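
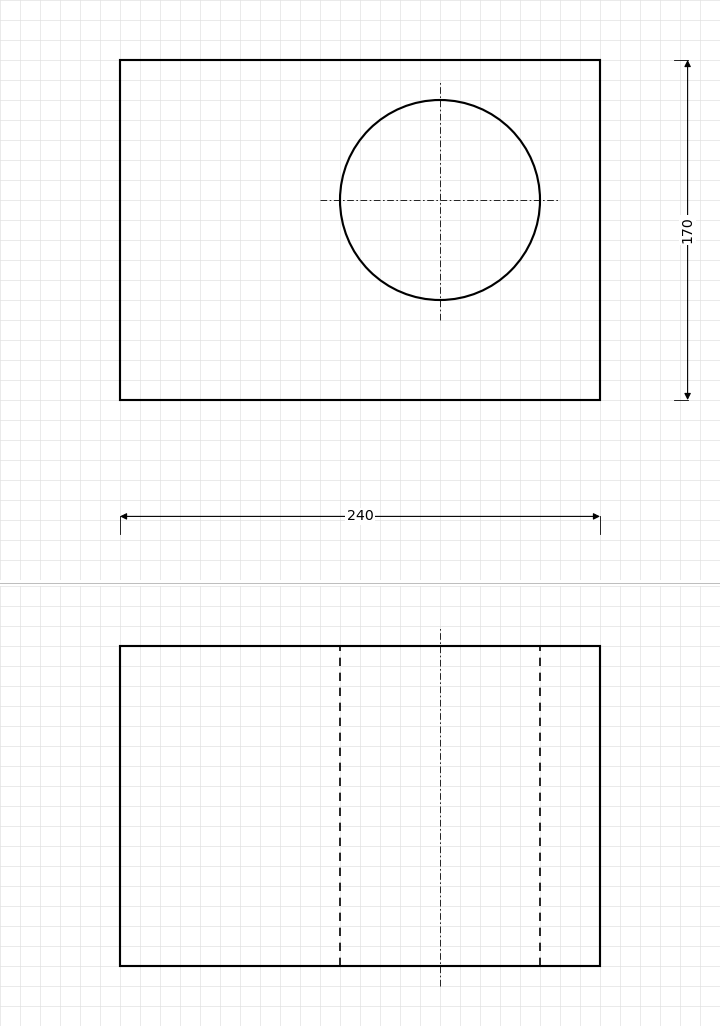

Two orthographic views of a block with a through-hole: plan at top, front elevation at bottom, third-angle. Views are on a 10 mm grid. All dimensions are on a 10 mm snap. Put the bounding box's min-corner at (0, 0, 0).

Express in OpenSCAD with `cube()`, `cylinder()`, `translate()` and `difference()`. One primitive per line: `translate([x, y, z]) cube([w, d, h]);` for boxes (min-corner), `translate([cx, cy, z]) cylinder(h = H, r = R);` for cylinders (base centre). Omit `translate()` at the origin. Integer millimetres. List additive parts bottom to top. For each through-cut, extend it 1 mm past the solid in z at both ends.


difference() {
  cube([240, 170, 160]);
  translate([160, 100, -1]) cylinder(h = 162, r = 50);
}


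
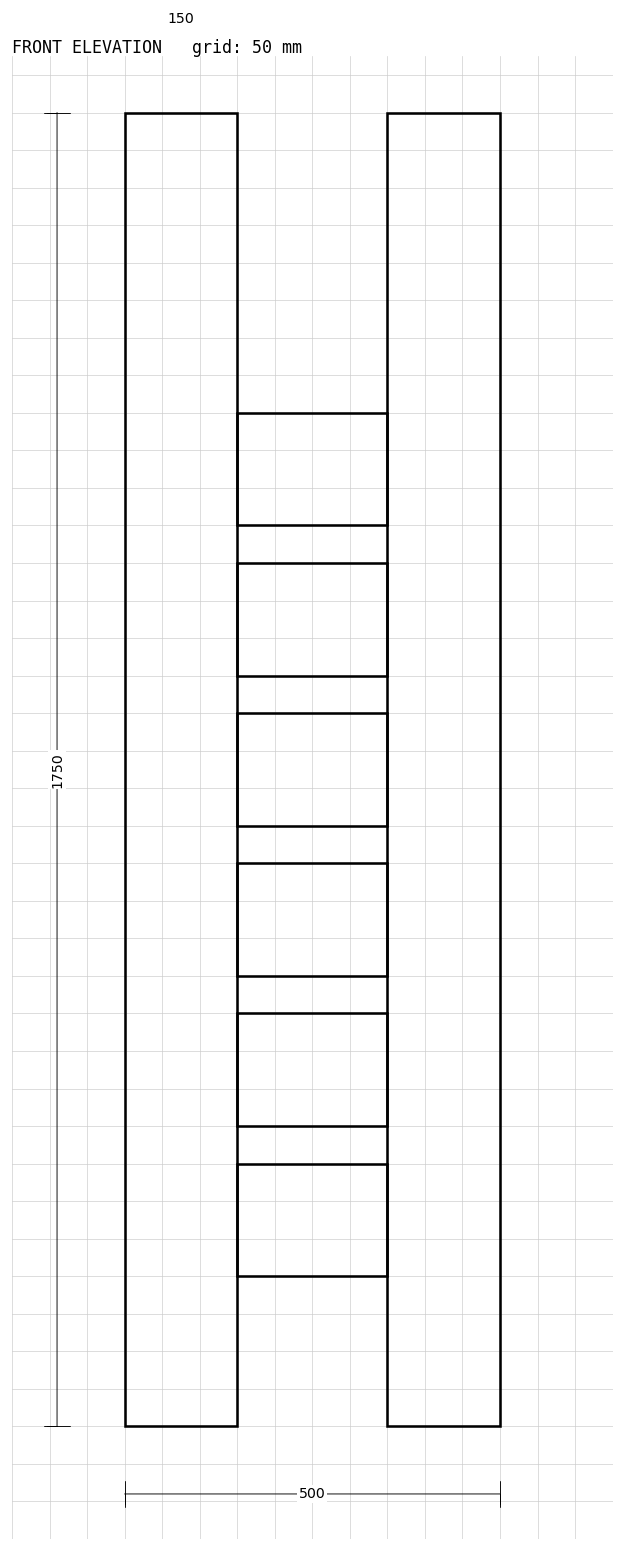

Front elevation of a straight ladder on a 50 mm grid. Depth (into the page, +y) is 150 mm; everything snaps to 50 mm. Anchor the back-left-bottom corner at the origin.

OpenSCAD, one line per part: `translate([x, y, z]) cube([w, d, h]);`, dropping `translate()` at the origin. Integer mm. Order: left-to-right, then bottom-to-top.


cube([150, 150, 1750]);
translate([150, 0, 200]) cube([200, 150, 150]);
translate([150, 0, 400]) cube([200, 150, 150]);
translate([150, 0, 600]) cube([200, 150, 150]);
translate([150, 0, 800]) cube([200, 150, 150]);
translate([150, 0, 1000]) cube([200, 150, 150]);
translate([150, 0, 1200]) cube([200, 150, 150]);
translate([350, 0, 0]) cube([150, 150, 1750]);


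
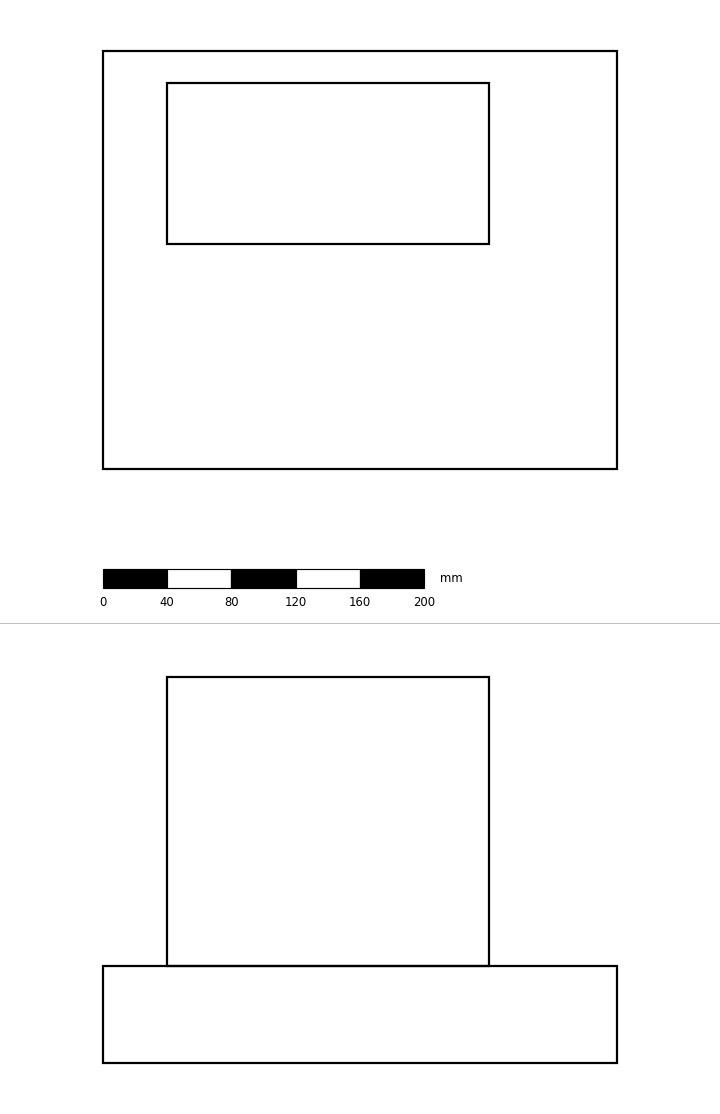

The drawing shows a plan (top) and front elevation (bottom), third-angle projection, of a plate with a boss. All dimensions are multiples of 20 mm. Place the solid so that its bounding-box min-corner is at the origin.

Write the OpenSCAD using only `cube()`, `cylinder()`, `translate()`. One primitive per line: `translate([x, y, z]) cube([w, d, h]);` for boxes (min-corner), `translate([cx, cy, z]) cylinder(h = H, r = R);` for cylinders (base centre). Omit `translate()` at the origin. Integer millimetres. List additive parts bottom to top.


cube([320, 260, 60]);
translate([40, 140, 60]) cube([200, 100, 180]);


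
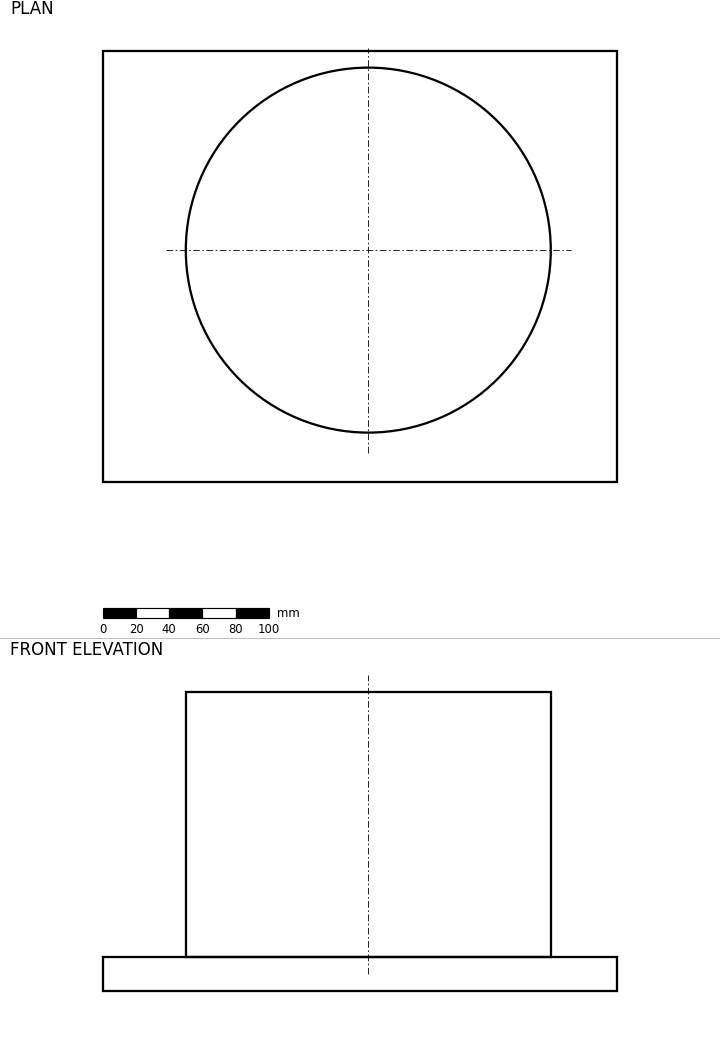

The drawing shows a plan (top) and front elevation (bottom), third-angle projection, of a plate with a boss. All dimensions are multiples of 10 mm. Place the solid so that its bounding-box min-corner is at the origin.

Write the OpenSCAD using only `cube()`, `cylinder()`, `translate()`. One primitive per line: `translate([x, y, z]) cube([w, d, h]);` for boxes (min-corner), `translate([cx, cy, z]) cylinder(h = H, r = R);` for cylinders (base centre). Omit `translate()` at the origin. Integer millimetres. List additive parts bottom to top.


cube([310, 260, 20]);
translate([160, 140, 20]) cylinder(h = 160, r = 110);


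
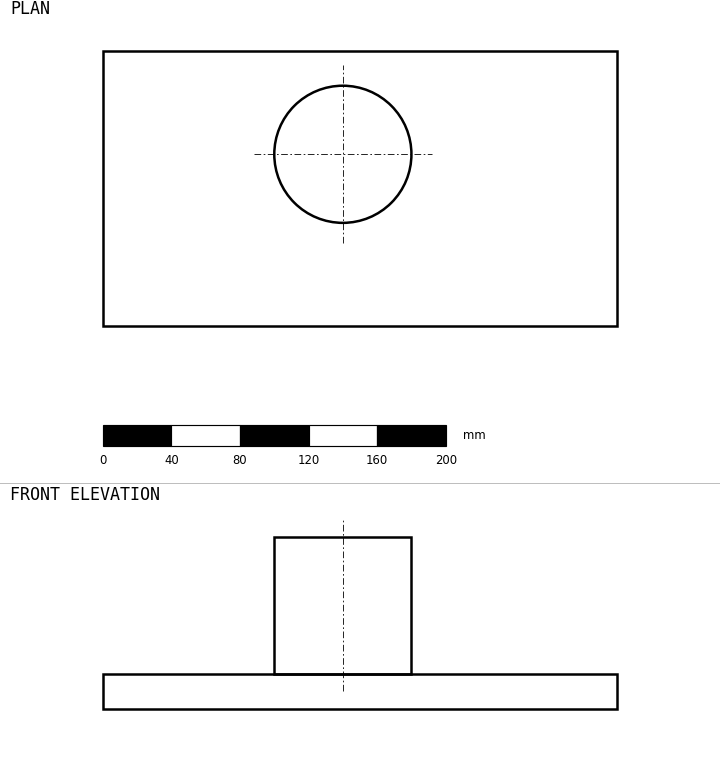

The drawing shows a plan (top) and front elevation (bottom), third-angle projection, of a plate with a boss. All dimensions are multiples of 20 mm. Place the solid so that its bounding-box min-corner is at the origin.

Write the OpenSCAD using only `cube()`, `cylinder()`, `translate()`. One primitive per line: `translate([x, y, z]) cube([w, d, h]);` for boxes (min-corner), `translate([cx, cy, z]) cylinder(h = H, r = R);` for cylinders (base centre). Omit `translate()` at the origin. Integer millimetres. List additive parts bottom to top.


cube([300, 160, 20]);
translate([140, 100, 20]) cylinder(h = 80, r = 40);


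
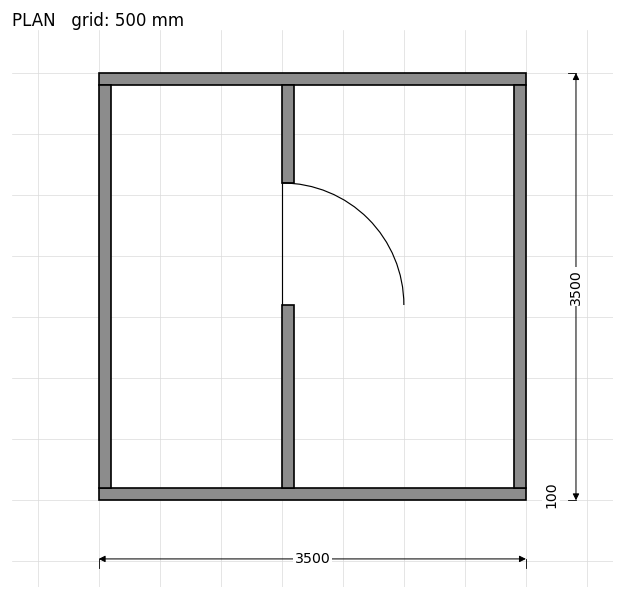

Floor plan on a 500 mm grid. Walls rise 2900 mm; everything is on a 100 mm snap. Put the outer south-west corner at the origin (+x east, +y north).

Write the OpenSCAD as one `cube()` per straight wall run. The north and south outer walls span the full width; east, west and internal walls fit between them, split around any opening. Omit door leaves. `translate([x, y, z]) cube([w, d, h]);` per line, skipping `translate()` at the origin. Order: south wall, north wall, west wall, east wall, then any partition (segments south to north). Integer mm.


cube([3500, 100, 2900]);
translate([0, 3400, 0]) cube([3500, 100, 2900]);
translate([0, 100, 0]) cube([100, 3300, 2900]);
translate([3400, 100, 0]) cube([100, 3300, 2900]);
translate([1500, 100, 0]) cube([100, 1500, 2900]);
translate([1500, 2600, 0]) cube([100, 800, 2900]);


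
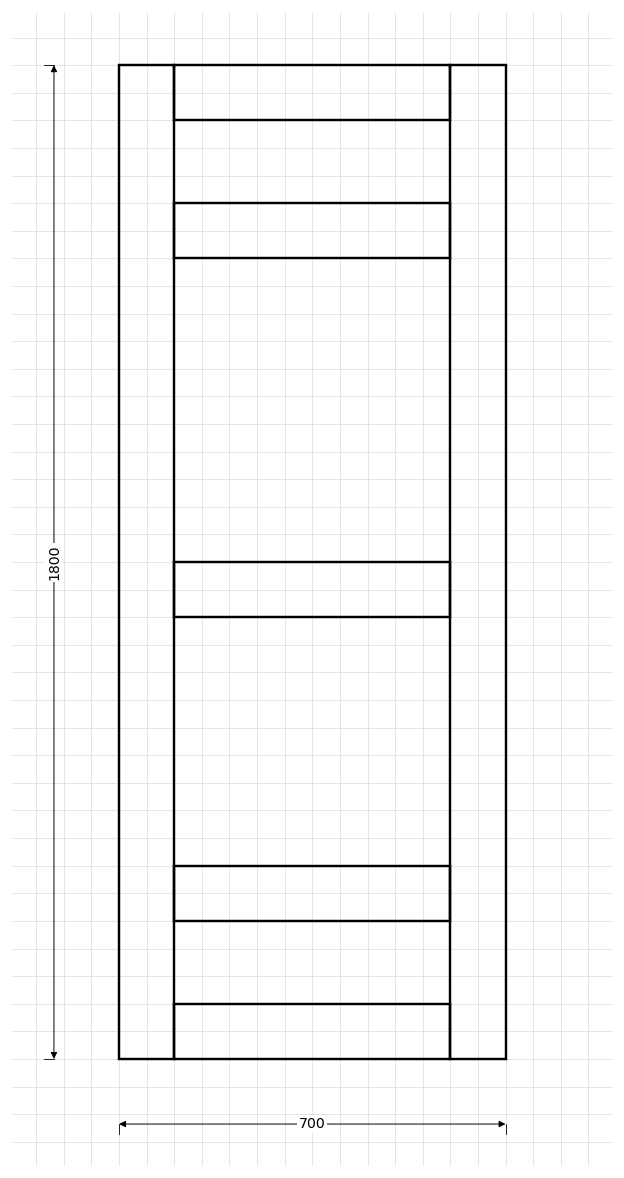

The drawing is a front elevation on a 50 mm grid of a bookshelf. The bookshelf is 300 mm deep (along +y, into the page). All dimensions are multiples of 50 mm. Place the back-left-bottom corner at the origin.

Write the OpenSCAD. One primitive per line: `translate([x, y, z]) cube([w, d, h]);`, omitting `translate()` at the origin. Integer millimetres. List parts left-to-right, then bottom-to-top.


cube([100, 300, 1800]);
translate([100, 0, 0]) cube([500, 300, 100]);
translate([100, 0, 250]) cube([500, 300, 100]);
translate([100, 0, 800]) cube([500, 300, 100]);
translate([100, 0, 1450]) cube([500, 300, 100]);
translate([100, 0, 1700]) cube([500, 300, 100]);
translate([600, 0, 0]) cube([100, 300, 1800]);


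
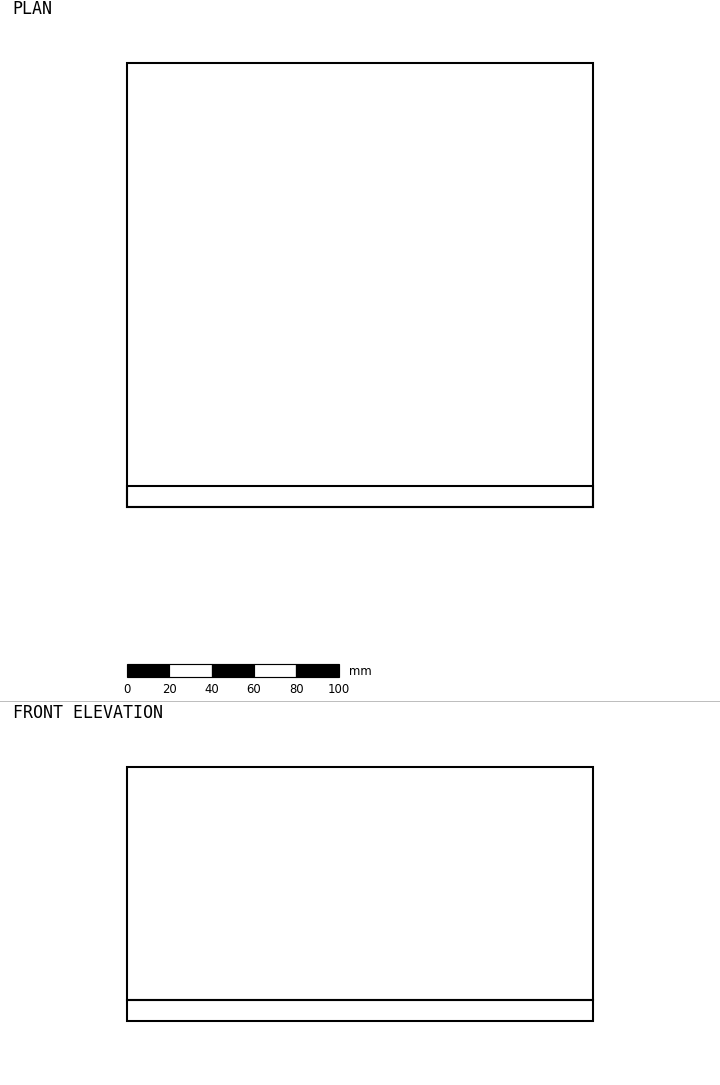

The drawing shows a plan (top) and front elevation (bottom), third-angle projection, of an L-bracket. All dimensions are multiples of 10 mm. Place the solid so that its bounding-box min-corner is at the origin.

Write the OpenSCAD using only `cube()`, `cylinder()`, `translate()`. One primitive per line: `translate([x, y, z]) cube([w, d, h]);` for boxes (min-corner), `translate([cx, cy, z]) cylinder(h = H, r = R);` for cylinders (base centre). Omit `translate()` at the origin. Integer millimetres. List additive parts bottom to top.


cube([220, 210, 10]);
translate([0, 0, 10]) cube([220, 10, 110]);


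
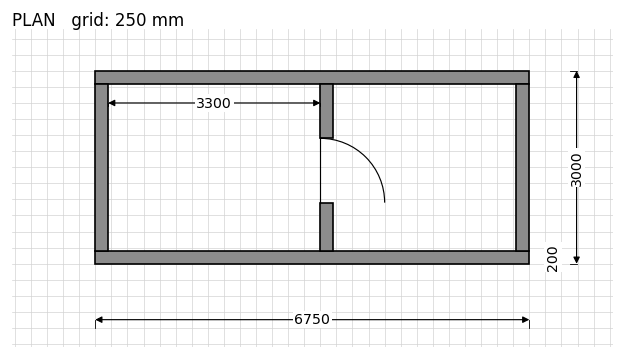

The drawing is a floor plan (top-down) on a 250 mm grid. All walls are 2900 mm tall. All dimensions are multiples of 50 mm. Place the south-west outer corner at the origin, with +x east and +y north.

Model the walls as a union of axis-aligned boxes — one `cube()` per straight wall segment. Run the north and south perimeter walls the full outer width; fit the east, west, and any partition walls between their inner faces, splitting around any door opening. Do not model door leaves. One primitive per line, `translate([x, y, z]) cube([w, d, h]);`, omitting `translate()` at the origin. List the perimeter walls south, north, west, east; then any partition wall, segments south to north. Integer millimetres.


cube([6750, 200, 2900]);
translate([0, 2800, 0]) cube([6750, 200, 2900]);
translate([0, 200, 0]) cube([200, 2600, 2900]);
translate([6550, 200, 0]) cube([200, 2600, 2900]);
translate([3500, 200, 0]) cube([200, 750, 2900]);
translate([3500, 1950, 0]) cube([200, 850, 2900]);


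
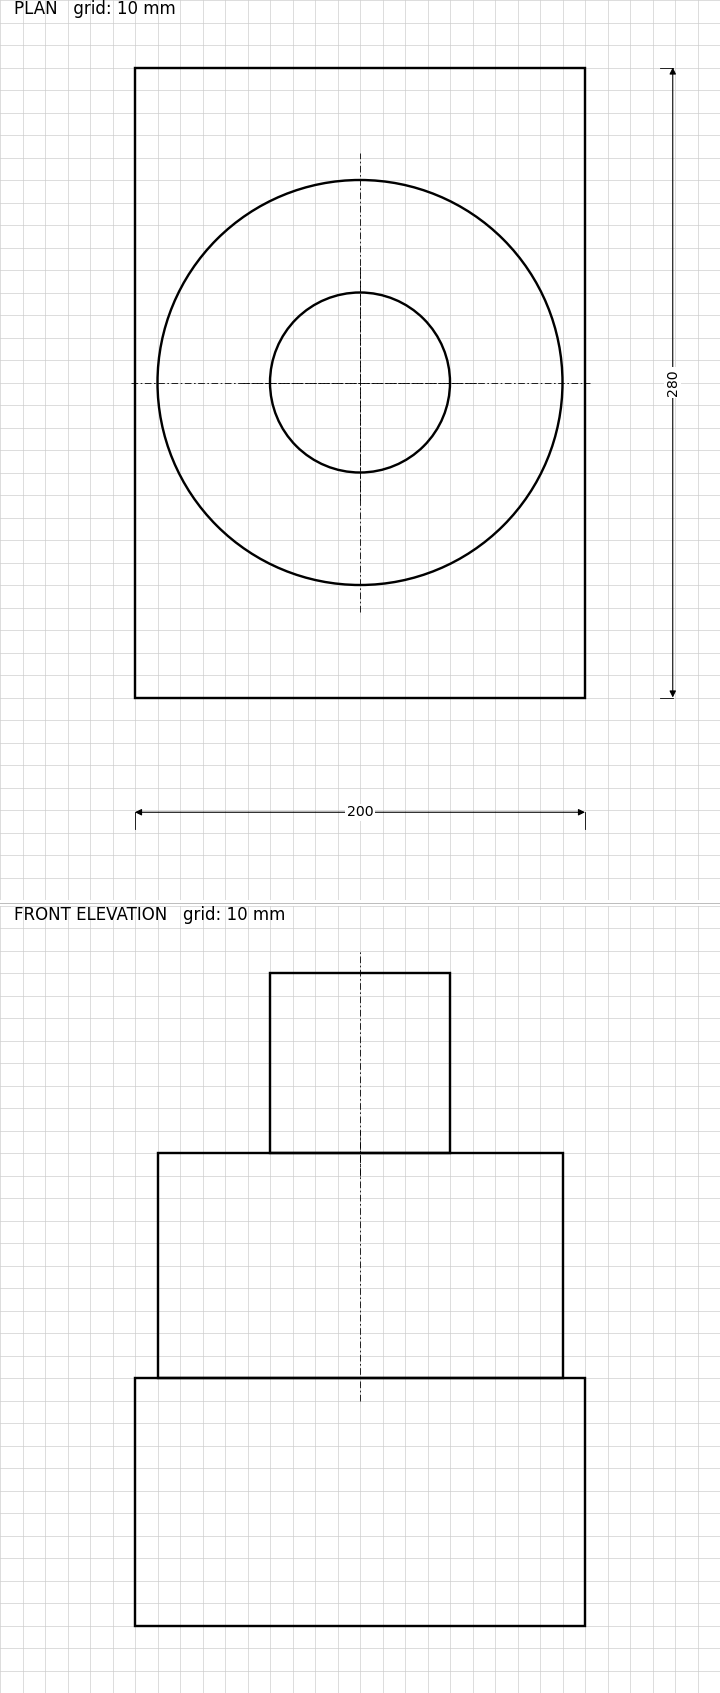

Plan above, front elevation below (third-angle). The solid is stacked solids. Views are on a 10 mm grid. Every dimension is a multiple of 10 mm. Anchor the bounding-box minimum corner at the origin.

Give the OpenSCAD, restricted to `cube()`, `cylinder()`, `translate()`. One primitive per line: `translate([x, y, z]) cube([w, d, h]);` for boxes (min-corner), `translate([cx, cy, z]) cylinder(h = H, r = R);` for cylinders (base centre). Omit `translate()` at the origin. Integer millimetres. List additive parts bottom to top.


cube([200, 280, 110]);
translate([100, 140, 110]) cylinder(h = 100, r = 90);
translate([100, 140, 210]) cylinder(h = 80, r = 40);


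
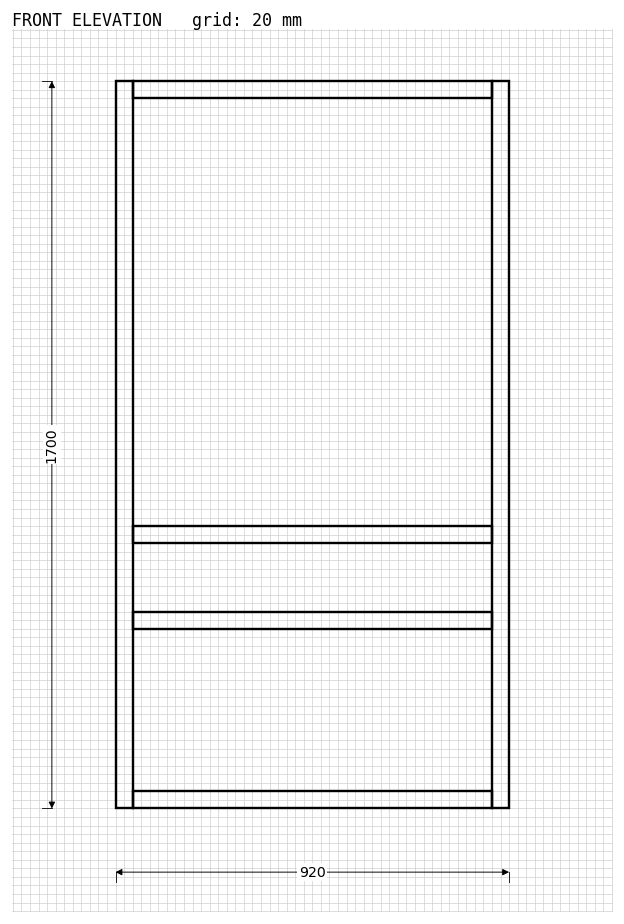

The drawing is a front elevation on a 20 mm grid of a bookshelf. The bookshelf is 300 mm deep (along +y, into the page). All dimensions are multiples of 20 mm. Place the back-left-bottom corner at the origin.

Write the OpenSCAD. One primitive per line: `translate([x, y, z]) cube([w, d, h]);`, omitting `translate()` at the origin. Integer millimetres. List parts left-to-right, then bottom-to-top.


cube([40, 300, 1700]);
translate([40, 0, 0]) cube([840, 300, 40]);
translate([40, 0, 420]) cube([840, 300, 40]);
translate([40, 0, 620]) cube([840, 300, 40]);
translate([40, 0, 1660]) cube([840, 300, 40]);
translate([880, 0, 0]) cube([40, 300, 1700]);


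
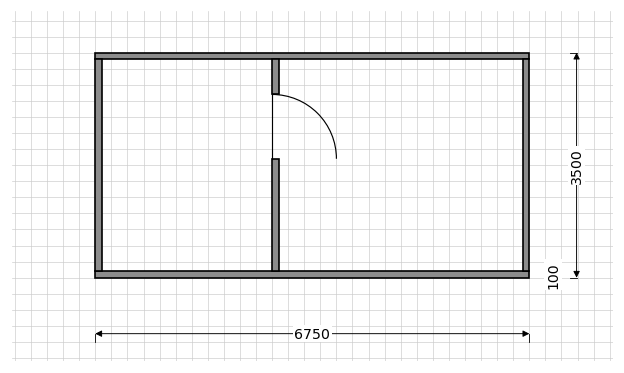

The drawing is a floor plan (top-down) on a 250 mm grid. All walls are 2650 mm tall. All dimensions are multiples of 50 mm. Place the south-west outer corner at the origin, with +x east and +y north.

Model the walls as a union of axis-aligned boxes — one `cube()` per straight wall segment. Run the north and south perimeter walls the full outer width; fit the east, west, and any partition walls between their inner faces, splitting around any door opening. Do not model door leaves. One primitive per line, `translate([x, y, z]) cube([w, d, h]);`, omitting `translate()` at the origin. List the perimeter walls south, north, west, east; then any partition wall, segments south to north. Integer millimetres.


cube([6750, 100, 2650]);
translate([0, 3400, 0]) cube([6750, 100, 2650]);
translate([0, 100, 0]) cube([100, 3300, 2650]);
translate([6650, 100, 0]) cube([100, 3300, 2650]);
translate([2750, 100, 0]) cube([100, 1750, 2650]);
translate([2750, 2850, 0]) cube([100, 550, 2650]);


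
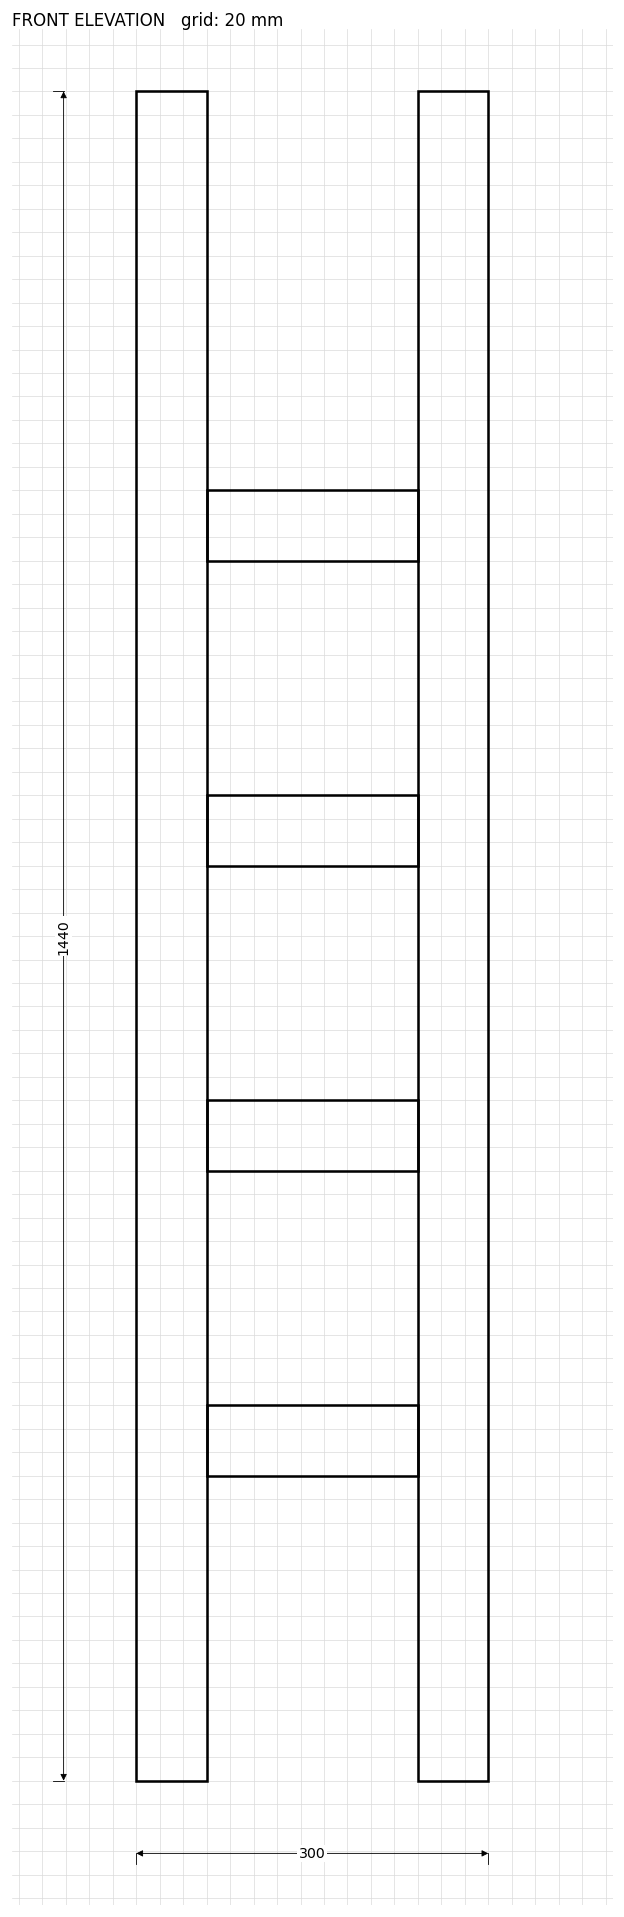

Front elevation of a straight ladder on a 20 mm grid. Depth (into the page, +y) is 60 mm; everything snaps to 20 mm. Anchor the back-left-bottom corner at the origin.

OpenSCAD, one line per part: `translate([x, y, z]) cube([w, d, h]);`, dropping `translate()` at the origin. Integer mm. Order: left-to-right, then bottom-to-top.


cube([60, 60, 1440]);
translate([60, 0, 260]) cube([180, 60, 60]);
translate([60, 0, 520]) cube([180, 60, 60]);
translate([60, 0, 780]) cube([180, 60, 60]);
translate([60, 0, 1040]) cube([180, 60, 60]);
translate([240, 0, 0]) cube([60, 60, 1440]);


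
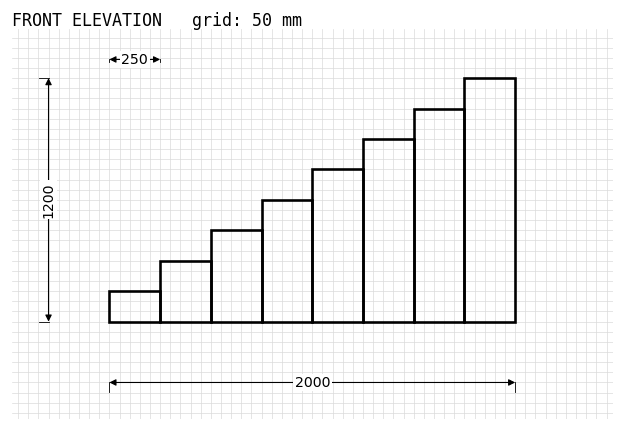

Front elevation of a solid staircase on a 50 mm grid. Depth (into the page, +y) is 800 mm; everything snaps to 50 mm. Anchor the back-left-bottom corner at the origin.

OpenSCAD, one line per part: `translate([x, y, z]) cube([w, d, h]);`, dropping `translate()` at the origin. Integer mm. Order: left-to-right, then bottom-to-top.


cube([250, 800, 150]);
translate([250, 0, 0]) cube([250, 800, 300]);
translate([500, 0, 0]) cube([250, 800, 450]);
translate([750, 0, 0]) cube([250, 800, 600]);
translate([1000, 0, 0]) cube([250, 800, 750]);
translate([1250, 0, 0]) cube([250, 800, 900]);
translate([1500, 0, 0]) cube([250, 800, 1050]);
translate([1750, 0, 0]) cube([250, 800, 1200]);


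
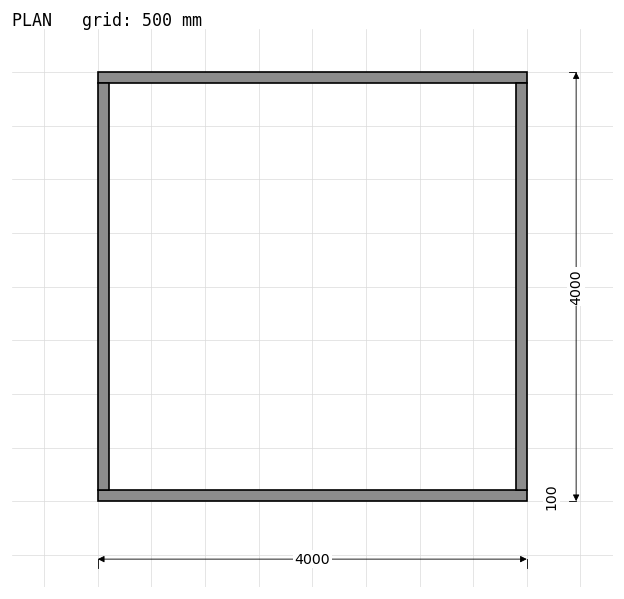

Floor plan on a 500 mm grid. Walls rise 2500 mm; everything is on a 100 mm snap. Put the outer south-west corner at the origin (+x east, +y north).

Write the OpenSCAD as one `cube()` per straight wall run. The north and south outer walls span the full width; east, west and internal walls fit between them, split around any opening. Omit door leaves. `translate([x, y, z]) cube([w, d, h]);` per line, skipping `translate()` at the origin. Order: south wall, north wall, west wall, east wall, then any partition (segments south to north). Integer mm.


cube([4000, 100, 2500]);
translate([0, 3900, 0]) cube([4000, 100, 2500]);
translate([0, 100, 0]) cube([100, 3800, 2500]);
translate([3900, 100, 0]) cube([100, 3800, 2500]);


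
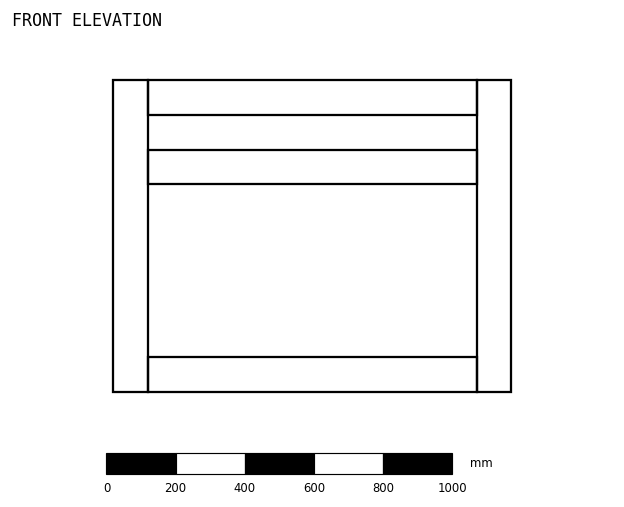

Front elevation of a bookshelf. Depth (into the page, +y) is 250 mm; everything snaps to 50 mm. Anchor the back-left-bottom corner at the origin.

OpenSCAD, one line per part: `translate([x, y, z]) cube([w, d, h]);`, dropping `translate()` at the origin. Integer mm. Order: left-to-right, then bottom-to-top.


cube([100, 250, 900]);
translate([100, 0, 0]) cube([950, 250, 100]);
translate([100, 0, 600]) cube([950, 250, 100]);
translate([100, 0, 800]) cube([950, 250, 100]);
translate([1050, 0, 0]) cube([100, 250, 900]);


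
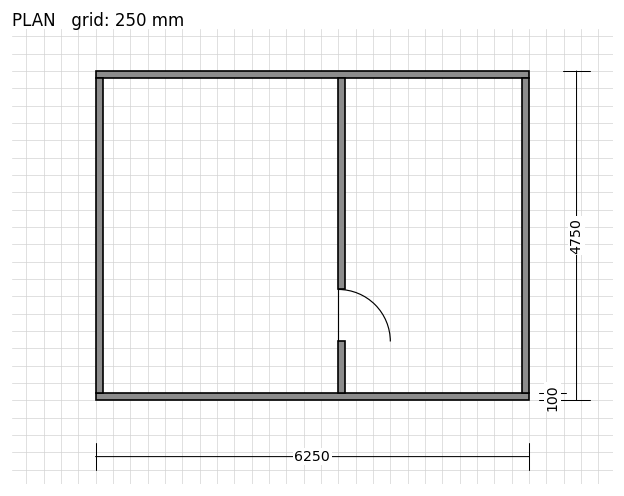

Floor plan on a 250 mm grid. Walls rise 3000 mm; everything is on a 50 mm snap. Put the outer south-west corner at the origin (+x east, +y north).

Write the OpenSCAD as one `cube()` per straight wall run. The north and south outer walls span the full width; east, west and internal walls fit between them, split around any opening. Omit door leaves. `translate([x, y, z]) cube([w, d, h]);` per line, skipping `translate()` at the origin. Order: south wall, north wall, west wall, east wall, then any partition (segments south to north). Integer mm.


cube([6250, 100, 3000]);
translate([0, 4650, 0]) cube([6250, 100, 3000]);
translate([0, 100, 0]) cube([100, 4550, 3000]);
translate([6150, 100, 0]) cube([100, 4550, 3000]);
translate([3500, 100, 0]) cube([100, 750, 3000]);
translate([3500, 1600, 0]) cube([100, 3050, 3000]);


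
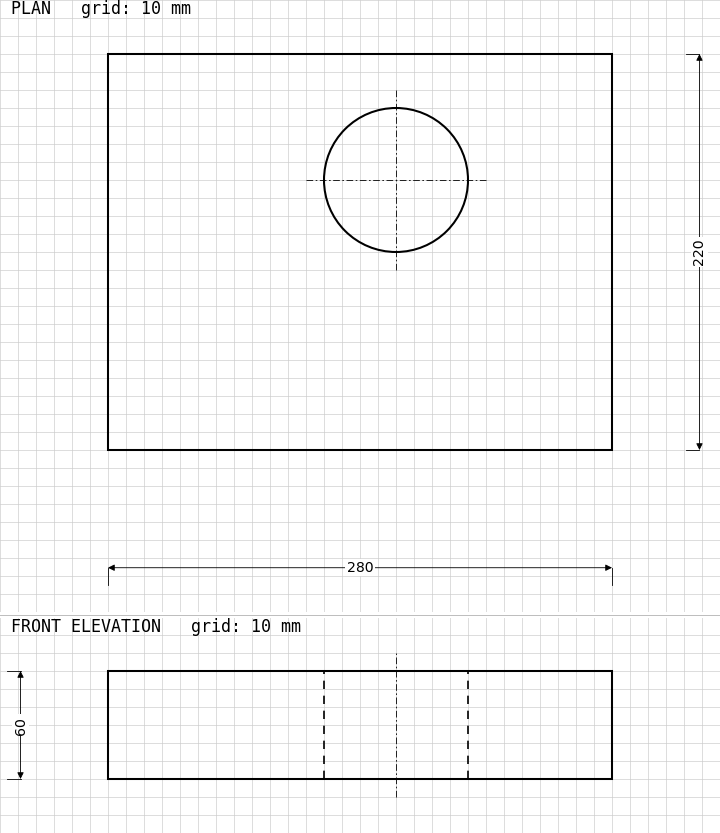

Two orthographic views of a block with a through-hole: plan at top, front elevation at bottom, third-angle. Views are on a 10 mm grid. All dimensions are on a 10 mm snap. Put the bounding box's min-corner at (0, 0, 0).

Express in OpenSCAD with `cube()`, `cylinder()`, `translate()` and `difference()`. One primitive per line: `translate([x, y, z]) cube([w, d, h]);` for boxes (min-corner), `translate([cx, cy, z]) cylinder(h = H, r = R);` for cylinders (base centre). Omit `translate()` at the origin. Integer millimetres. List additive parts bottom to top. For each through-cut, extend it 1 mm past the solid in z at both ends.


difference() {
  cube([280, 220, 60]);
  translate([160, 150, -1]) cylinder(h = 62, r = 40);
}


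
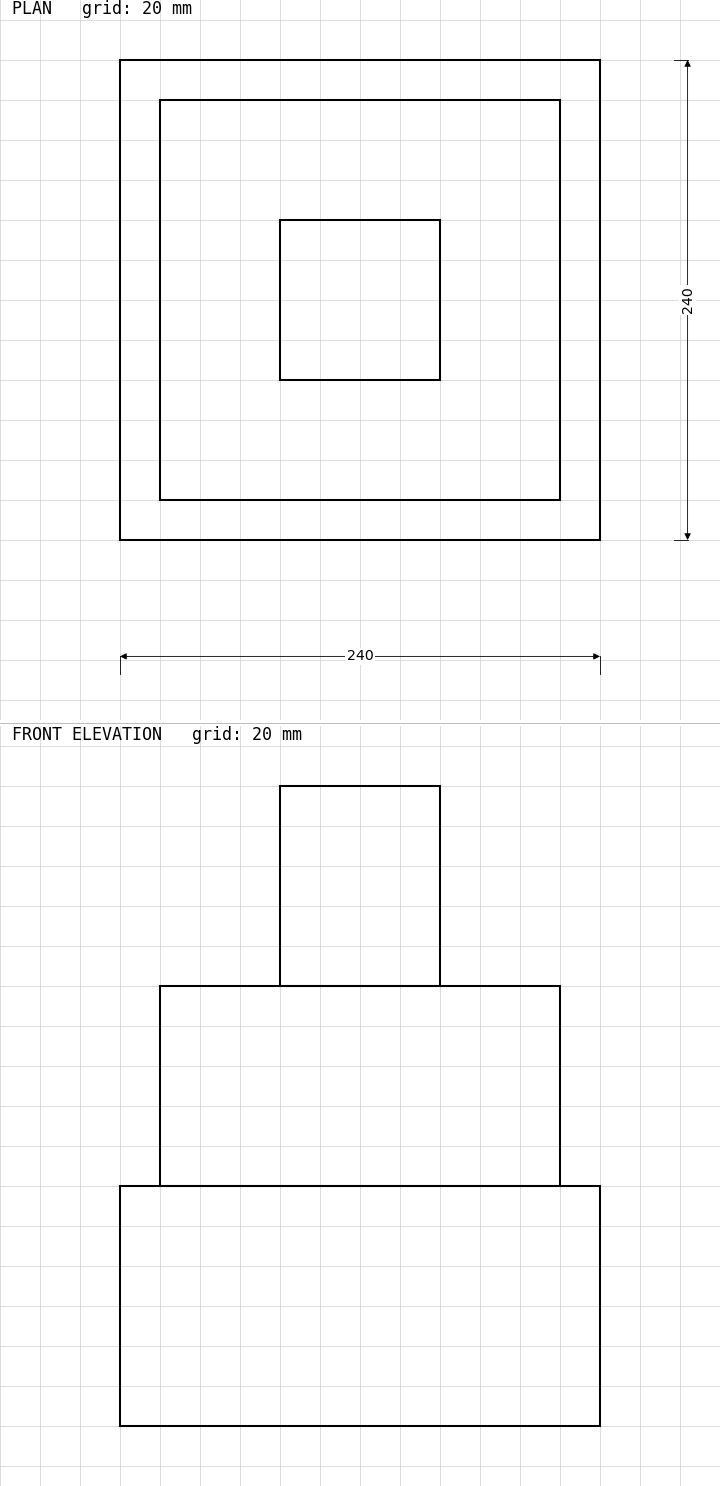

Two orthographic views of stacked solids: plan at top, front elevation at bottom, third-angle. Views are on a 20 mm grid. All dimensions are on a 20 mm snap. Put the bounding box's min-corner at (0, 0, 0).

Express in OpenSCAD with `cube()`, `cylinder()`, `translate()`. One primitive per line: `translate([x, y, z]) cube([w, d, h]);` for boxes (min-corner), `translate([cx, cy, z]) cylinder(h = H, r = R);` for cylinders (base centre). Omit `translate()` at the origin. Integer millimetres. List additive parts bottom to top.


cube([240, 240, 120]);
translate([20, 20, 120]) cube([200, 200, 100]);
translate([80, 80, 220]) cube([80, 80, 100]);


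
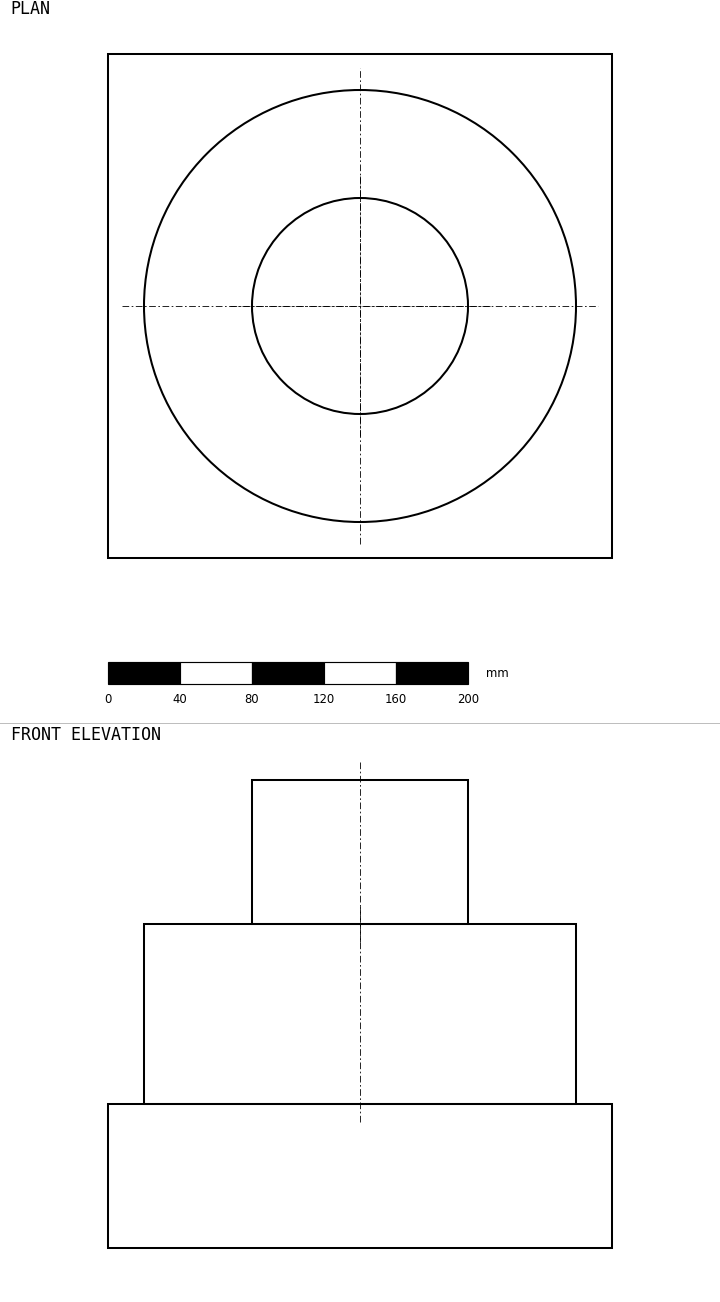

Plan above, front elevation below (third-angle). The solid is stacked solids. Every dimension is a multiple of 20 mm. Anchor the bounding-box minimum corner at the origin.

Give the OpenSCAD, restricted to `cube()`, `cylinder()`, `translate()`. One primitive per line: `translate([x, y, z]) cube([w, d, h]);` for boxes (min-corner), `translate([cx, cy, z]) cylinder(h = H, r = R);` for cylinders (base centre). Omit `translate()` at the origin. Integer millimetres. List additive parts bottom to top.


cube([280, 280, 80]);
translate([140, 140, 80]) cylinder(h = 100, r = 120);
translate([140, 140, 180]) cylinder(h = 80, r = 60);


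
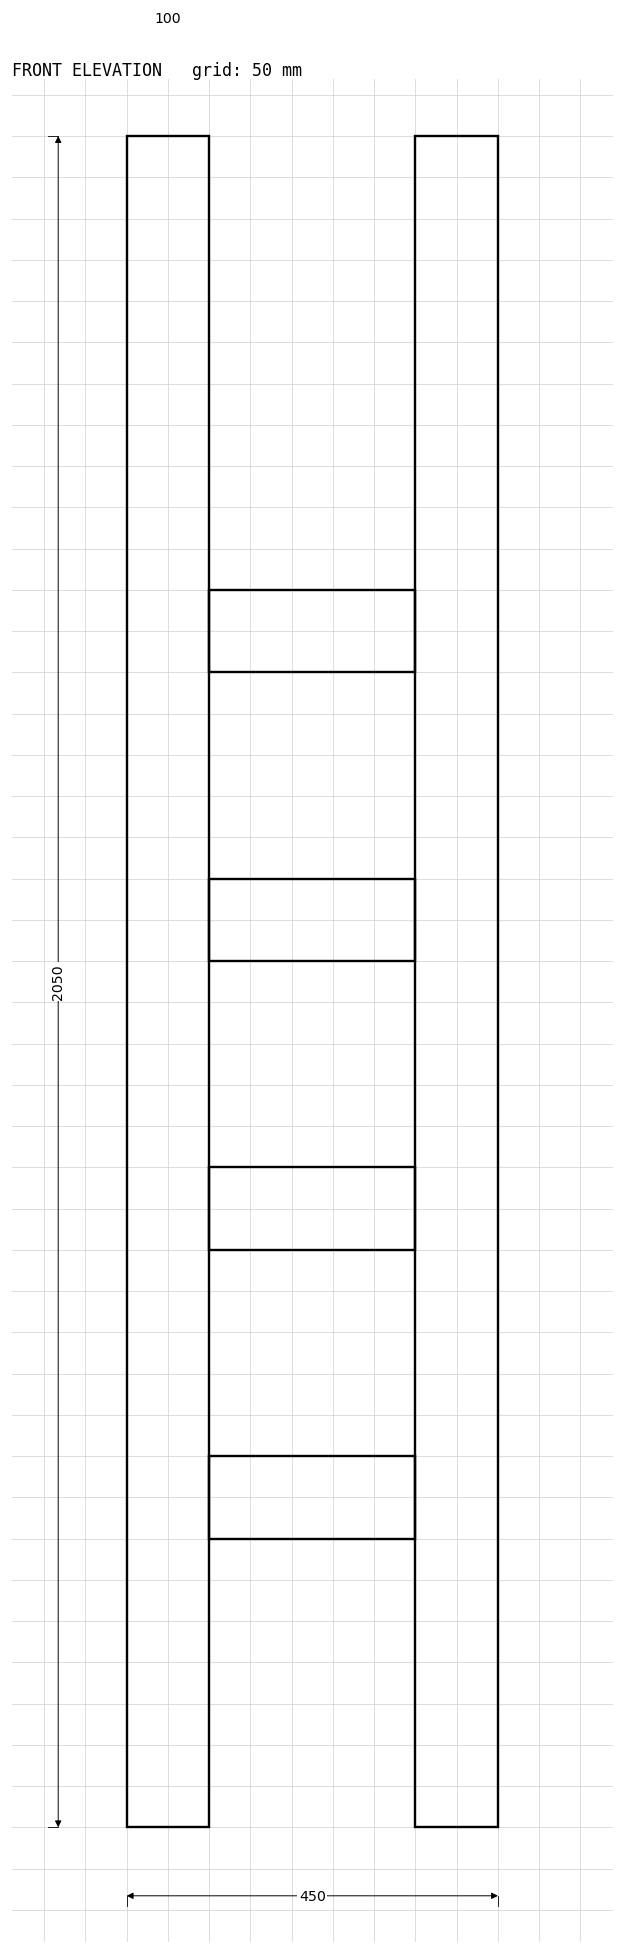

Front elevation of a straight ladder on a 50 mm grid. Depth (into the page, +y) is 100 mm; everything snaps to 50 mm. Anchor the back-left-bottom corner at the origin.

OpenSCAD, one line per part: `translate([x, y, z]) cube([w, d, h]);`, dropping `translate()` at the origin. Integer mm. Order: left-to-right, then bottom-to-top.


cube([100, 100, 2050]);
translate([100, 0, 350]) cube([250, 100, 100]);
translate([100, 0, 700]) cube([250, 100, 100]);
translate([100, 0, 1050]) cube([250, 100, 100]);
translate([100, 0, 1400]) cube([250, 100, 100]);
translate([350, 0, 0]) cube([100, 100, 2050]);


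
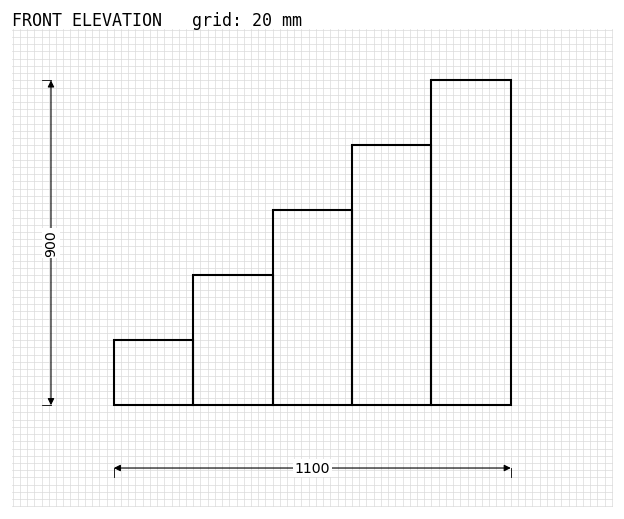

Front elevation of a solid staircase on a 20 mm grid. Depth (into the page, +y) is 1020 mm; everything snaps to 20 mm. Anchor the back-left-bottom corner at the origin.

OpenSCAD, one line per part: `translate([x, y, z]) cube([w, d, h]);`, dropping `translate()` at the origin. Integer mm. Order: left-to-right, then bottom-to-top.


cube([220, 1020, 180]);
translate([220, 0, 0]) cube([220, 1020, 360]);
translate([440, 0, 0]) cube([220, 1020, 540]);
translate([660, 0, 0]) cube([220, 1020, 720]);
translate([880, 0, 0]) cube([220, 1020, 900]);


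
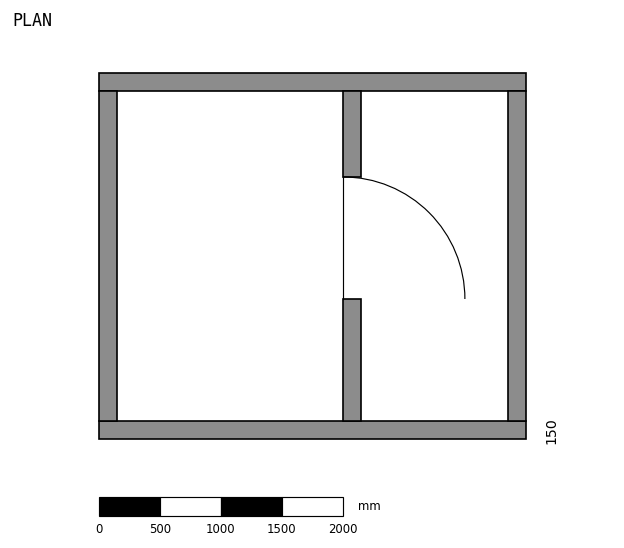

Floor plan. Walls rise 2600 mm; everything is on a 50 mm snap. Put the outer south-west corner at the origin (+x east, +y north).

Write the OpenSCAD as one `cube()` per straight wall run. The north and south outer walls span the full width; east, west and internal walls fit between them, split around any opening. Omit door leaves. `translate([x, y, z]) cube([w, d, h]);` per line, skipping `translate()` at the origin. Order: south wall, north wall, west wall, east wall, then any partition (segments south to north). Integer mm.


cube([3500, 150, 2600]);
translate([0, 2850, 0]) cube([3500, 150, 2600]);
translate([0, 150, 0]) cube([150, 2700, 2600]);
translate([3350, 150, 0]) cube([150, 2700, 2600]);
translate([2000, 150, 0]) cube([150, 1000, 2600]);
translate([2000, 2150, 0]) cube([150, 700, 2600]);


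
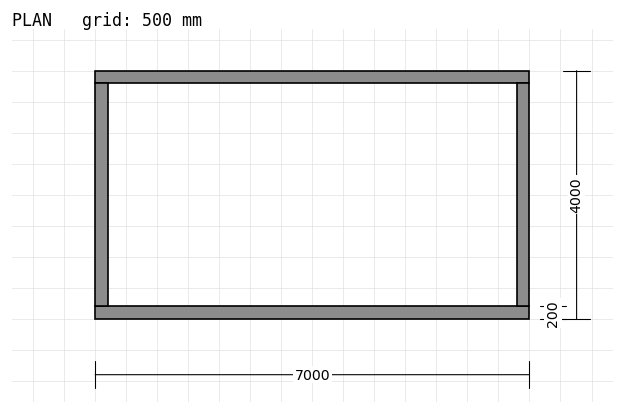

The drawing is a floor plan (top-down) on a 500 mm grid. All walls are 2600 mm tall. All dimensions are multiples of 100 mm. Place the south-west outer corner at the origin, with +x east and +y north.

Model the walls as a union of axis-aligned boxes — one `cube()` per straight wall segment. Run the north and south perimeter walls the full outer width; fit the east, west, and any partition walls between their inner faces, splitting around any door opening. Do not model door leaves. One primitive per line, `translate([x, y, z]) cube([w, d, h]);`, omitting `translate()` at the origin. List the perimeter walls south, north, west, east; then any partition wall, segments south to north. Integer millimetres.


cube([7000, 200, 2600]);
translate([0, 3800, 0]) cube([7000, 200, 2600]);
translate([0, 200, 0]) cube([200, 3600, 2600]);
translate([6800, 200, 0]) cube([200, 3600, 2600]);


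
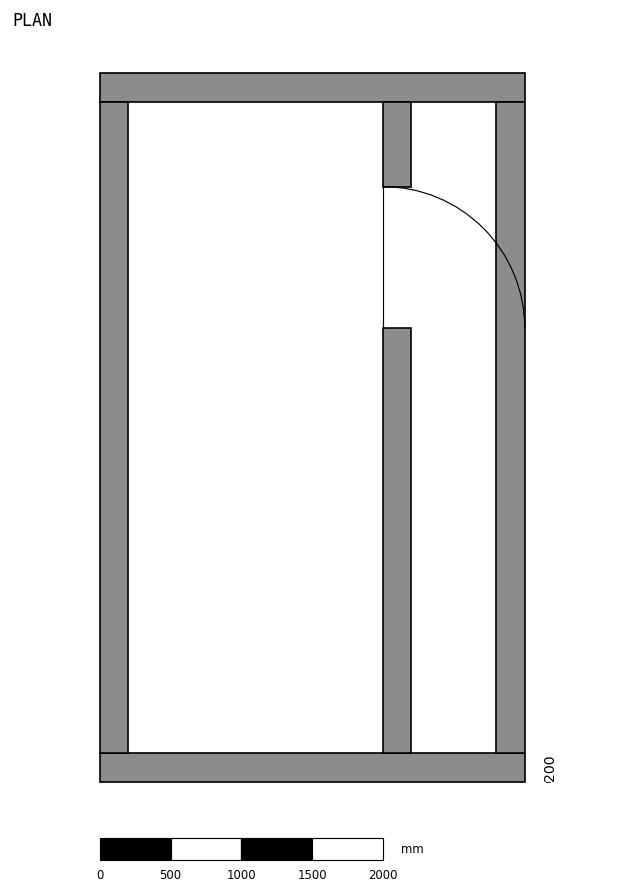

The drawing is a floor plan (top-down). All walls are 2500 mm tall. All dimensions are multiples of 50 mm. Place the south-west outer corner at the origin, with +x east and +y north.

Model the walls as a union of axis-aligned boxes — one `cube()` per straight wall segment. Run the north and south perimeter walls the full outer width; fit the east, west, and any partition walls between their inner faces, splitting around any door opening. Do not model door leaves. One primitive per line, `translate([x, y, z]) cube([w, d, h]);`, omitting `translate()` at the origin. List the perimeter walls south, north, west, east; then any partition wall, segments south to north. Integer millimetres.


cube([3000, 200, 2500]);
translate([0, 4800, 0]) cube([3000, 200, 2500]);
translate([0, 200, 0]) cube([200, 4600, 2500]);
translate([2800, 200, 0]) cube([200, 4600, 2500]);
translate([2000, 200, 0]) cube([200, 3000, 2500]);
translate([2000, 4200, 0]) cube([200, 600, 2500]);


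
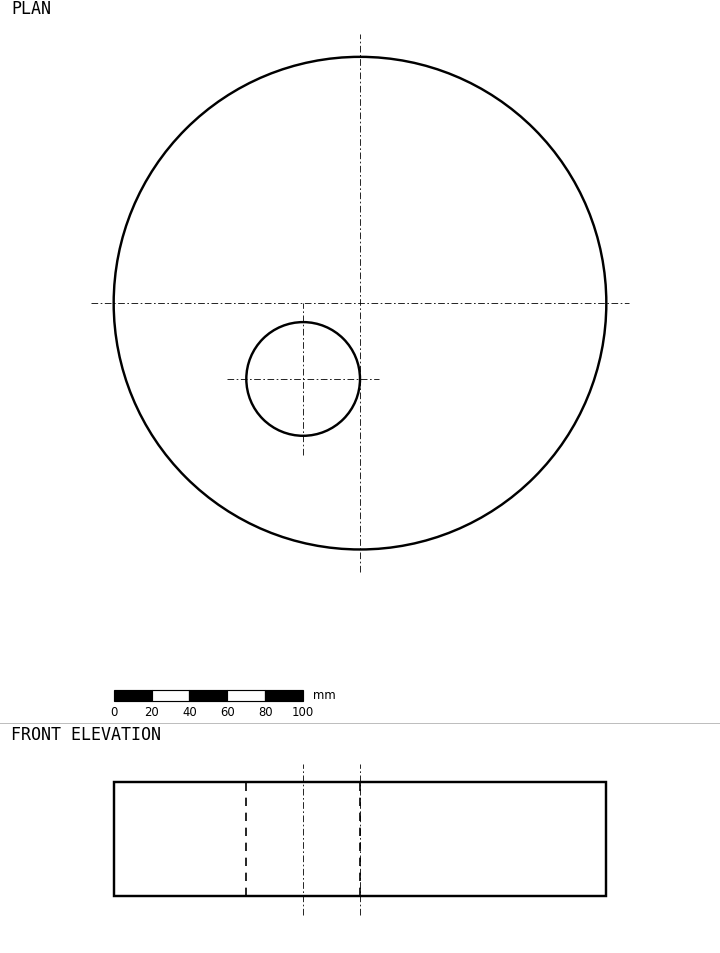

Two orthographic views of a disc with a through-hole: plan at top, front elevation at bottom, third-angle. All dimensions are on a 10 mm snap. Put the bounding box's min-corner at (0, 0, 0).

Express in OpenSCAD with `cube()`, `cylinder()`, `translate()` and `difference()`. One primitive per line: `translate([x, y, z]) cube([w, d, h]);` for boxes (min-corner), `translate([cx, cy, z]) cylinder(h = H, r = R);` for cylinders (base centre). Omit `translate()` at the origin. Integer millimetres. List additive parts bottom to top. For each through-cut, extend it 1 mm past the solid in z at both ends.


difference() {
  translate([130, 130, 0]) cylinder(h = 60, r = 130);
  translate([100, 90, -1]) cylinder(h = 62, r = 30);
}


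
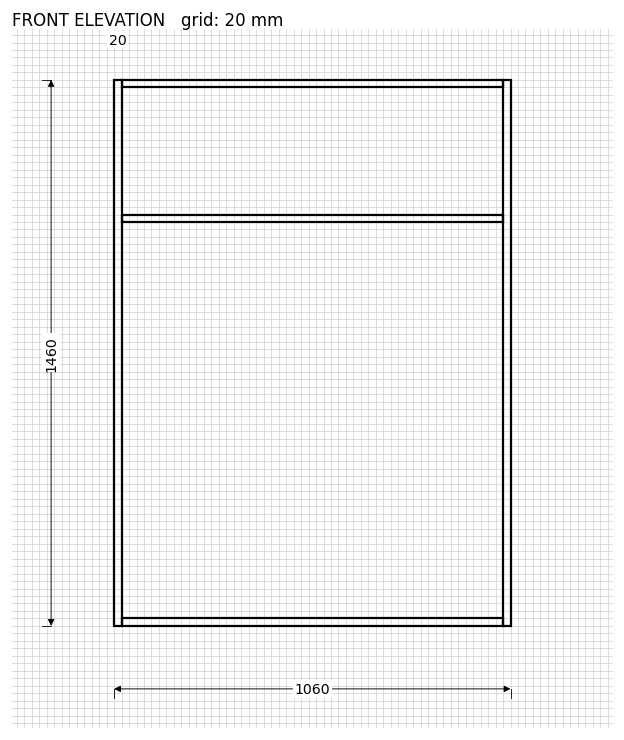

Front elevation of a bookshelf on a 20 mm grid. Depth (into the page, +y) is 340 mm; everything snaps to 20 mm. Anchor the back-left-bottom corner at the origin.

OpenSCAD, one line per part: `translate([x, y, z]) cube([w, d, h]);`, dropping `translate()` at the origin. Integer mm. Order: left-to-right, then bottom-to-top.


cube([20, 340, 1460]);
translate([20, 0, 0]) cube([1020, 340, 20]);
translate([20, 0, 1080]) cube([1020, 340, 20]);
translate([20, 0, 1440]) cube([1020, 340, 20]);
translate([1040, 0, 0]) cube([20, 340, 1460]);


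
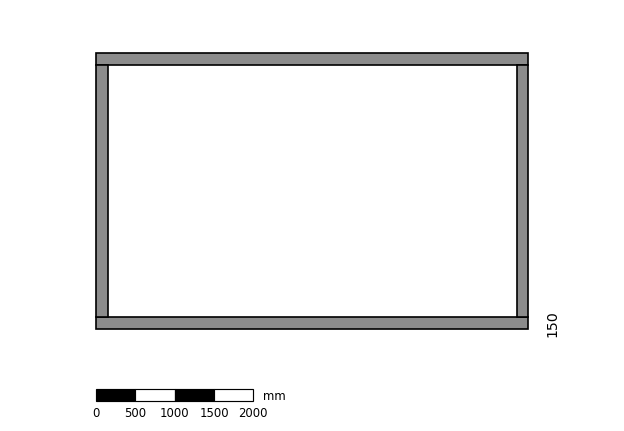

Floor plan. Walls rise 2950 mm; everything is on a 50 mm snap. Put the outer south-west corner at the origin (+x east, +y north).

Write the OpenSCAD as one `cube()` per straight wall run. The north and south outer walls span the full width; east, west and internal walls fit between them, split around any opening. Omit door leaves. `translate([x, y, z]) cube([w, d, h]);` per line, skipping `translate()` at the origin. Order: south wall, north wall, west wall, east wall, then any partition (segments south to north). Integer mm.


cube([5500, 150, 2950]);
translate([0, 3350, 0]) cube([5500, 150, 2950]);
translate([0, 150, 0]) cube([150, 3200, 2950]);
translate([5350, 150, 0]) cube([150, 3200, 2950]);


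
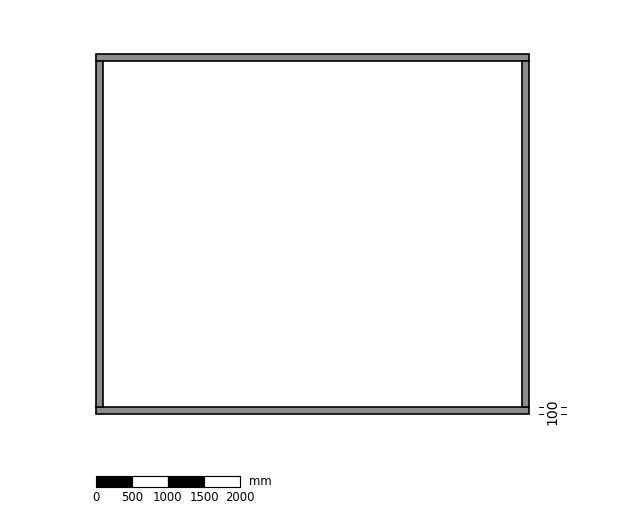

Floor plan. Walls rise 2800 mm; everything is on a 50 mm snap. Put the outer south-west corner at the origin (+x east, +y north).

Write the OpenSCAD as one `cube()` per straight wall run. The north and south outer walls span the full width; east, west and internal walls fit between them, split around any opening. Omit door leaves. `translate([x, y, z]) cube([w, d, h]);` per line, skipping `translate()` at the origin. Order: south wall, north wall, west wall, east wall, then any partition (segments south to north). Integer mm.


cube([6000, 100, 2800]);
translate([0, 4900, 0]) cube([6000, 100, 2800]);
translate([0, 100, 0]) cube([100, 4800, 2800]);
translate([5900, 100, 0]) cube([100, 4800, 2800]);


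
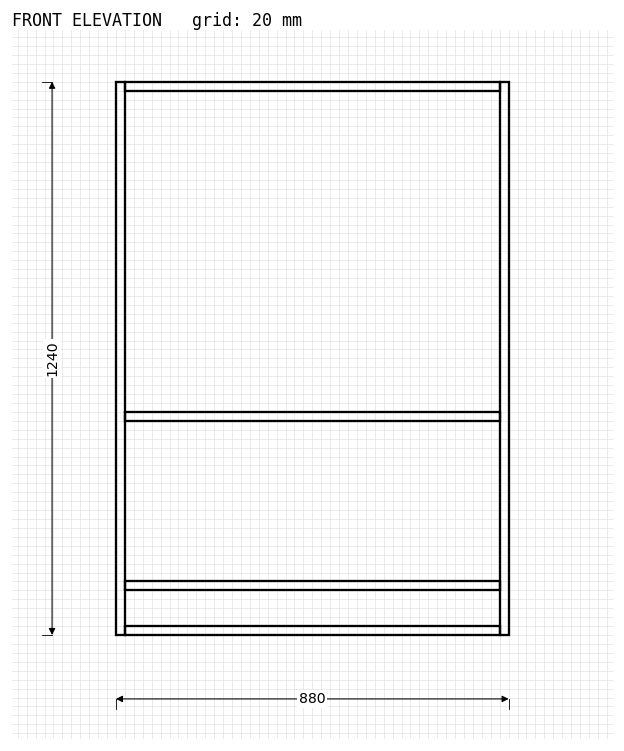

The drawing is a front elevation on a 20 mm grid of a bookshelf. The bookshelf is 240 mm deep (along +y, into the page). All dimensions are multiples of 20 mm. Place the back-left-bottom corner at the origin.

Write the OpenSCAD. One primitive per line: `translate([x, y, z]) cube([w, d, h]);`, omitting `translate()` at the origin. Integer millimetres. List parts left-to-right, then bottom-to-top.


cube([20, 240, 1240]);
translate([20, 0, 0]) cube([840, 240, 20]);
translate([20, 0, 100]) cube([840, 240, 20]);
translate([20, 0, 480]) cube([840, 240, 20]);
translate([20, 0, 1220]) cube([840, 240, 20]);
translate([860, 0, 0]) cube([20, 240, 1240]);


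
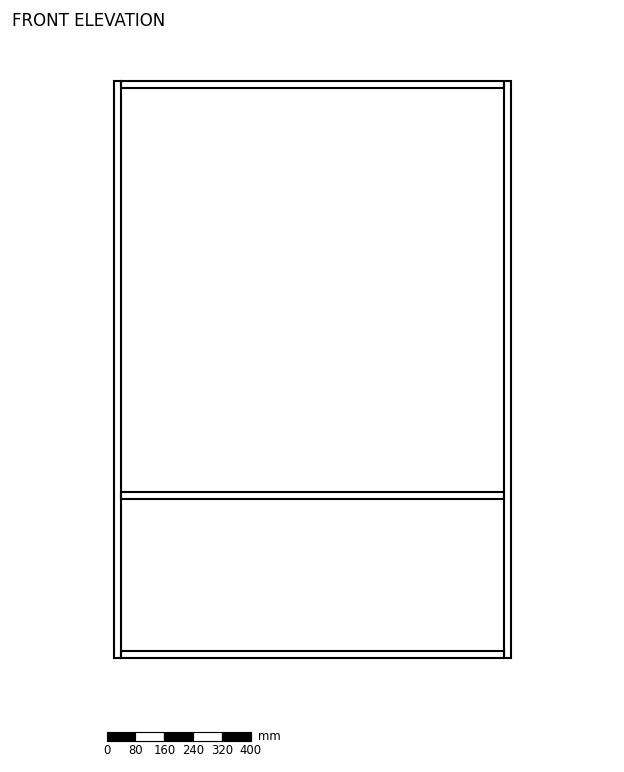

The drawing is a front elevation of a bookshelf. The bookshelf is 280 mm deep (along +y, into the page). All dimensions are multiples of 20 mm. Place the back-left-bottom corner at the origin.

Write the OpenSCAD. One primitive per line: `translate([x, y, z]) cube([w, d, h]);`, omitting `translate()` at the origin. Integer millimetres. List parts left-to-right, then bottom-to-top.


cube([20, 280, 1600]);
translate([20, 0, 0]) cube([1060, 280, 20]);
translate([20, 0, 440]) cube([1060, 280, 20]);
translate([20, 0, 1580]) cube([1060, 280, 20]);
translate([1080, 0, 0]) cube([20, 280, 1600]);


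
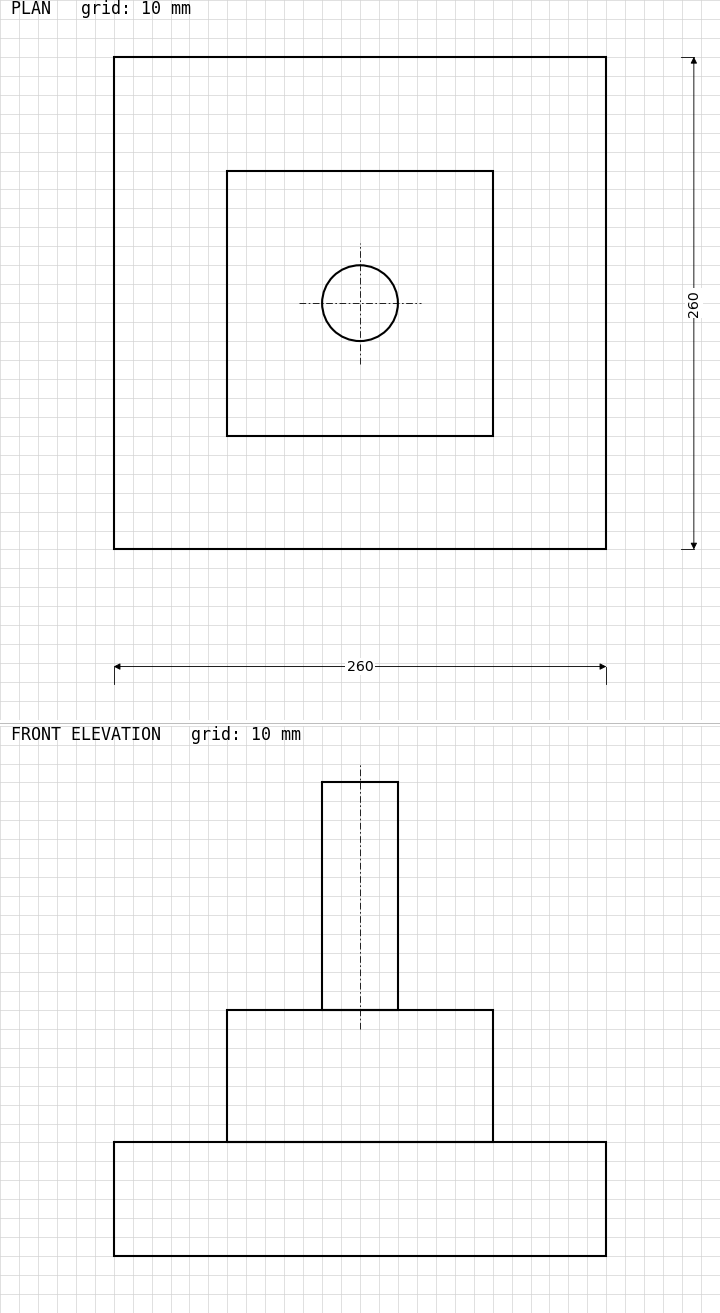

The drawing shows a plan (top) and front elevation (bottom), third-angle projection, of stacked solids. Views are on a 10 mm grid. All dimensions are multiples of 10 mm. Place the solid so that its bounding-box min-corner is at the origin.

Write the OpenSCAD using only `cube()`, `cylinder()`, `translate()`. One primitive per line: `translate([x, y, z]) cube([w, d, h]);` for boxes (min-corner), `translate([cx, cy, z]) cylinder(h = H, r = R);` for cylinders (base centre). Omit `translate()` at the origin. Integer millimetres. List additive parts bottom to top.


cube([260, 260, 60]);
translate([60, 60, 60]) cube([140, 140, 70]);
translate([130, 130, 130]) cylinder(h = 120, r = 20);


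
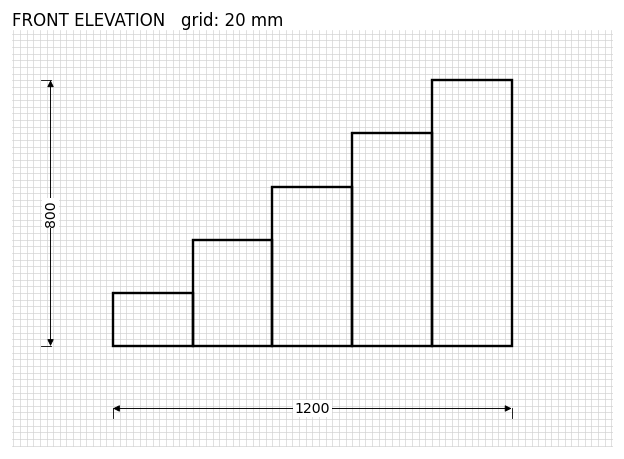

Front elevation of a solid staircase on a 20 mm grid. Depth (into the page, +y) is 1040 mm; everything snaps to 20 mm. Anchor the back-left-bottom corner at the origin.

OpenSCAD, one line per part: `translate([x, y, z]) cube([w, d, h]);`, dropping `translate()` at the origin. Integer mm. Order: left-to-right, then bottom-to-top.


cube([240, 1040, 160]);
translate([240, 0, 0]) cube([240, 1040, 320]);
translate([480, 0, 0]) cube([240, 1040, 480]);
translate([720, 0, 0]) cube([240, 1040, 640]);
translate([960, 0, 0]) cube([240, 1040, 800]);


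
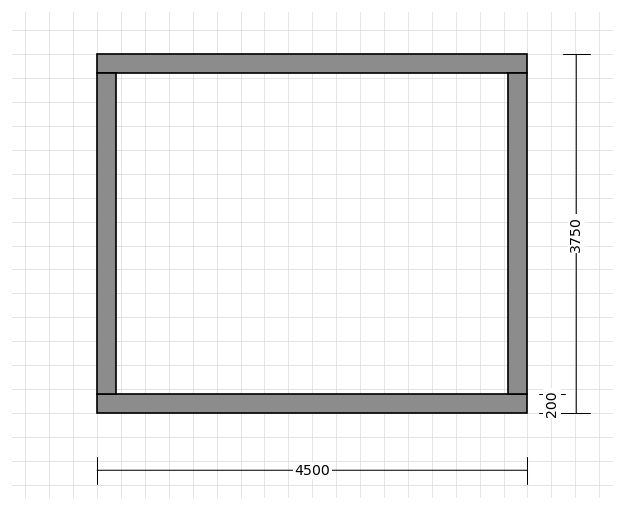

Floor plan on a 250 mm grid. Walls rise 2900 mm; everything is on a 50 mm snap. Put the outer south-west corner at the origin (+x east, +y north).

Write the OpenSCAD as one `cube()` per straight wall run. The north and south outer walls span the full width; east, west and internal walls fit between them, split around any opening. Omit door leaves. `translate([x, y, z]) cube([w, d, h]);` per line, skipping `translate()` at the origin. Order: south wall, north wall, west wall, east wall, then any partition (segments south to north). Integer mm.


cube([4500, 200, 2900]);
translate([0, 3550, 0]) cube([4500, 200, 2900]);
translate([0, 200, 0]) cube([200, 3350, 2900]);
translate([4300, 200, 0]) cube([200, 3350, 2900]);


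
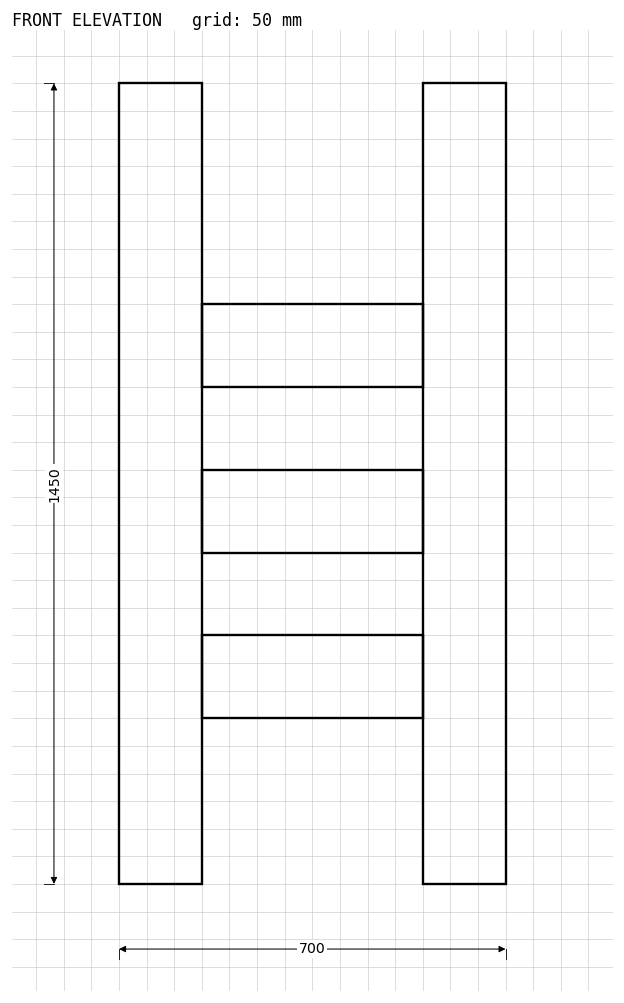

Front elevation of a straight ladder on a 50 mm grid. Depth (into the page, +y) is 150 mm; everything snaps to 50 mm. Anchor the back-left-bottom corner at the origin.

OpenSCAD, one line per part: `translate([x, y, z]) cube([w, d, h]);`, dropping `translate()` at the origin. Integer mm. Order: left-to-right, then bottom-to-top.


cube([150, 150, 1450]);
translate([150, 0, 300]) cube([400, 150, 150]);
translate([150, 0, 600]) cube([400, 150, 150]);
translate([150, 0, 900]) cube([400, 150, 150]);
translate([550, 0, 0]) cube([150, 150, 1450]);


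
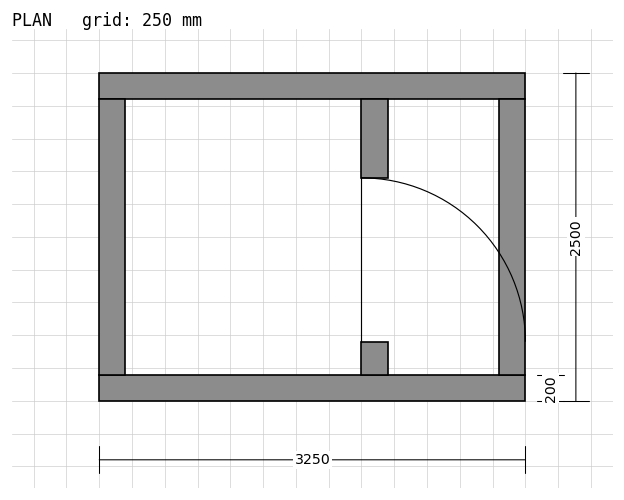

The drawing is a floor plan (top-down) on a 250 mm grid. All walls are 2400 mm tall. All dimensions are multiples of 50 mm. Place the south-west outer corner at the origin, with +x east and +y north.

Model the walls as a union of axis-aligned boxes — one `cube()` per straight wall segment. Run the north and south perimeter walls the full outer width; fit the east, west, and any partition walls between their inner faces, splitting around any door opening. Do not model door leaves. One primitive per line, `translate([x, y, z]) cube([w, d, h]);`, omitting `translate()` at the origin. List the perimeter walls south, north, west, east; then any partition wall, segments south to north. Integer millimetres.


cube([3250, 200, 2400]);
translate([0, 2300, 0]) cube([3250, 200, 2400]);
translate([0, 200, 0]) cube([200, 2100, 2400]);
translate([3050, 200, 0]) cube([200, 2100, 2400]);
translate([2000, 200, 0]) cube([200, 250, 2400]);
translate([2000, 1700, 0]) cube([200, 600, 2400]);


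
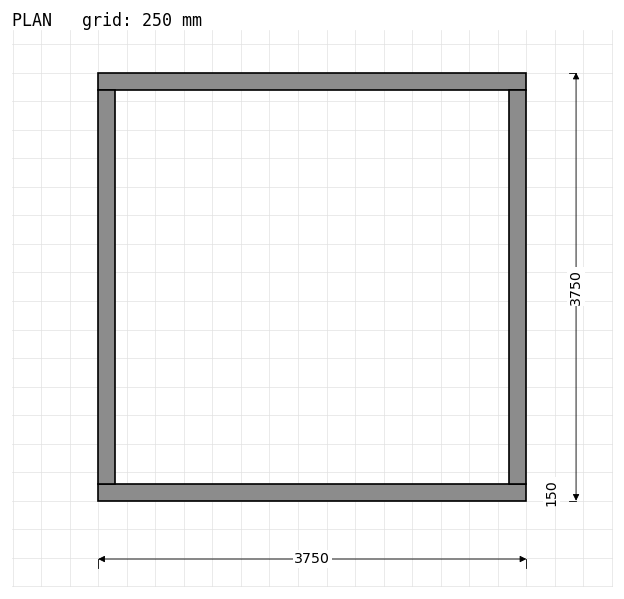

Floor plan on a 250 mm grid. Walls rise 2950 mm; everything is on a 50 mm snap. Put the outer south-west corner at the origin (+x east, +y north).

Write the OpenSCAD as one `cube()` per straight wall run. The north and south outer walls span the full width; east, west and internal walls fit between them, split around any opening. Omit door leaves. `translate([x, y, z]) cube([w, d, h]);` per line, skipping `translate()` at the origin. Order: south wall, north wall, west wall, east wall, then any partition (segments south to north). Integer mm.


cube([3750, 150, 2950]);
translate([0, 3600, 0]) cube([3750, 150, 2950]);
translate([0, 150, 0]) cube([150, 3450, 2950]);
translate([3600, 150, 0]) cube([150, 3450, 2950]);
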